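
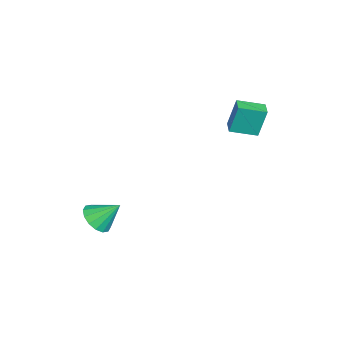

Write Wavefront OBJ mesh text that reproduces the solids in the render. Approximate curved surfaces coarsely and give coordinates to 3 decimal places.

v -1.675 1.623 3.015
v -1.81 2.085 4.853
v -2.086 3.146 2.602
v -2.221 3.608 4.44
v -0.759 1.872 3.02
v -0.894 2.334 4.858
v -1.17 3.395 2.607
v -1.305 3.857 4.445
v 3.91 -4.379 -1.577
v 4.921 -4.212 -1.684
v 3.83 -3.121 -0.363
v 4.689 -3.886 -2.037
v 4.248 -3.692 -2.266
v 3.717 -3.683 -2.311
v 3.237 -3.86 -2.159
v 2.938 -4.176 -1.851
v 2.899 -4.546 -1.47
v 3.131 -4.872 -1.117
v 3.572 -5.066 -0.888
v 4.103 -5.075 -0.843
v 4.582 -4.898 -0.995
v 4.882 -4.582 -1.302
f 2 4 1
f 5 2 1
f 1 4 3
f 3 5 1
f 2 8 4
f 6 2 5
f 6 8 2
f 4 8 3
f 7 5 3
f 3 8 7
f 7 6 5
f 8 6 7
f 10 9 12
f 10 12 11
f 12 9 13
f 12 13 11
f 13 9 14
f 13 14 11
f 14 9 15
f 14 15 11
f 15 9 16
f 15 16 11
f 16 9 17
f 16 17 11
f 17 9 18
f 17 18 11
f 18 9 19
f 18 19 11
f 19 9 20
f 19 20 11
f 20 9 21
f 20 21 11
f 21 9 22
f 21 22 11
f 22 9 10
f 22 10 11



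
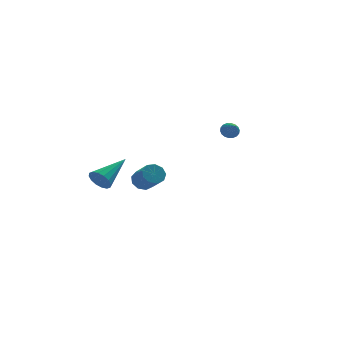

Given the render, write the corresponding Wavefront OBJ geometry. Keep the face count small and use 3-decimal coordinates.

v 3.783 3.518 1.243
v 4.256 3.658 1.408
v 3.837 2.562 1.897
v 4.116 3.756 1.564
v 3.911 3.808 1.656
v 3.679 3.802 1.667
v 3.469 3.74 1.594
v 3.32 3.634 1.451
v 3.264 3.505 1.267
v 3.31 3.379 1.079
v 3.449 3.281 0.923
v 3.655 3.229 0.83
v 3.886 3.235 0.82
v 4.097 3.297 0.893
v 4.245 3.403 1.036
v 4.302 3.532 1.219
v -1.988 -2.704 0.714
v -1.545 -2.877 0.316
v -1.209 -3.888 1.128
v -1.652 -3.716 1.526
v -1.389 -2.6 0.596
v -1.052 -3.611 1.408
v -1.513 -2.371 0.931
v -1.176 -3.383 1.744
v -1.859 -2.299 1.165
v -1.523 -3.31 1.977
v -2.266 -2.416 1.187
v -1.93 -3.428 2
v -2.543 -2.668 0.988
v -2.207 -3.68 1.801
v -2.56 -2.937 0.661
v -2.224 -3.949 1.473
v -2.31 -3.097 0.358
v -1.974 -4.108 1.17
v -1.909 -3.073 0.222
v -1.573 -4.085 1.034
v -3.498 0.775 -0.579
v -3.146 0.763 -1.184
v -1.982 1.965 0.279
v -3.362 1.054 -1.207
v -3.614 1.269 -1.061
v -3.835 1.353 -0.786
v -3.965 1.281 -0.456
v -3.971 1.074 -0.159
v -3.85 0.786 0.026
v -3.634 0.496 0.048
v -3.382 0.28 -0.098
v -3.161 0.197 -0.372
v -3.031 0.269 -0.703
v -3.025 0.476 -1
f 2 1 4
f 2 4 3
f 4 1 5
f 4 5 3
f 5 1 6
f 5 6 3
f 6 1 7
f 6 7 3
f 7 1 8
f 7 8 3
f 8 1 9
f 8 9 3
f 9 1 10
f 9 10 3
f 10 1 11
f 10 11 3
f 11 1 12
f 11 12 3
f 12 1 13
f 12 13 3
f 13 1 14
f 13 14 3
f 14 1 15
f 14 15 3
f 15 1 16
f 15 16 3
f 16 1 2
f 16 2 3
f 18 17 21
f 18 21 19
f 19 21 22
f 19 22 20
f 21 17 23
f 21 23 22
f 22 23 24
f 22 24 20
f 23 17 25
f 23 25 24
f 24 25 26
f 24 26 20
f 25 17 27
f 25 27 26
f 26 27 28
f 26 28 20
f 27 17 29
f 27 29 28
f 28 29 30
f 28 30 20
f 29 17 31
f 29 31 30
f 30 31 32
f 30 32 20
f 31 17 33
f 31 33 32
f 32 33 34
f 32 34 20
f 33 17 35
f 33 35 34
f 34 35 36
f 34 36 20
f 35 17 18
f 35 18 36
f 36 18 19
f 36 19 20
f 38 37 40
f 38 40 39
f 40 37 41
f 40 41 39
f 41 37 42
f 41 42 39
f 42 37 43
f 42 43 39
f 43 37 44
f 43 44 39
f 44 37 45
f 44 45 39
f 45 37 46
f 45 46 39
f 46 37 47
f 46 47 39
f 47 37 48
f 47 48 39
f 48 37 49
f 48 49 39
f 49 37 50
f 49 50 39
f 50 37 38
f 50 38 39



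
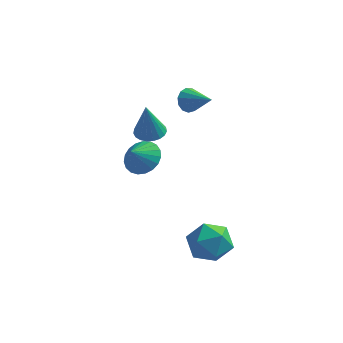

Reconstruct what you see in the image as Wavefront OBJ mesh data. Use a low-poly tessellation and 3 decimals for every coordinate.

v 0.915 2.378 1.858
v 1.302 2.642 1.379
v 2.105 1.802 2.502
v 1.279 2.901 1.652
v 1.141 2.994 1.991
v 0.931 2.892 2.288
v 0.716 2.626 2.448
v 0.564 2.281 2.421
v 0.524 1.967 2.215
v 0.607 1.784 1.896
v 0.789 1.788 1.565
v 1.01 1.98 1.327
v 1.201 2.298 1.258
v -0.615 1.536 0.069
v -0.227 2.151 0.208
v -0.685 1.164 1.911
v -0.517 2.254 0.218
v -0.823 2.234 0.202
v -1.094 2.092 0.163
v -1.282 1.855 0.108
v -1.354 1.562 0.046
v -1.299 1.265 -0.012
v -1.125 1.015 -0.056
v -0.863 0.855 -0.078
v -0.558 0.812 -0.075
v -0.263 0.895 -0.047
v -0.029 1.089 0.001
v 0.104 1.36 0.061
v 0.113 1.661 0.122
v -0.004 1.941 0.174
v -1.414 2.922 -2.893
v -0.624 3.139 -2.373
v -1.766 2.278 -2.087
v -0.882 3.426 -2.257
v -1.233 3.626 -2.25
v -1.614 3.704 -2.354
v -1.961 3.647 -2.552
v -2.214 3.465 -2.808
v -2.328 3.189 -3.079
v -2.284 2.866 -3.318
v -2.089 2.554 -3.483
v -1.778 2.305 -3.546
v -1.404 2.163 -3.496
v -1.032 2.152 -3.342
v -0.725 2.275 -3.11
v -0.538 2.509 -2.84
v -0.502 2.815 -2.58
v 2.603 -1.145 -3.724
v 3.631 -1.3 -3.32
v 2.589 -2.84 -4.34
v 3.617 -2.995 -3.936
v 2.756 -2.875 -3.238
v 2.764 -1.827 -2.858
v 3.456 -2.313 -4.802
v 3.464 -1.265 -4.422
v 4.157 -2.022 -3.986
v 3.725 -2.369 -3.02
v 2.495 -1.771 -4.64
v 2.063 -2.118 -3.674
f 2 1 4
f 2 4 3
f 4 1 5
f 4 5 3
f 5 1 6
f 5 6 3
f 6 1 7
f 6 7 3
f 7 1 8
f 7 8 3
f 8 1 9
f 8 9 3
f 9 1 10
f 9 10 3
f 10 1 11
f 10 11 3
f 11 1 12
f 11 12 3
f 12 1 13
f 12 13 3
f 13 1 2
f 13 2 3
f 15 14 17
f 15 17 16
f 17 14 18
f 17 18 16
f 18 14 19
f 18 19 16
f 19 14 20
f 19 20 16
f 20 14 21
f 20 21 16
f 21 14 22
f 21 22 16
f 22 14 23
f 22 23 16
f 23 14 24
f 23 24 16
f 24 14 25
f 24 25 16
f 25 14 26
f 25 26 16
f 26 14 27
f 26 27 16
f 27 14 28
f 27 28 16
f 28 14 29
f 28 29 16
f 29 14 30
f 29 30 16
f 30 14 15
f 30 15 16
f 32 31 34
f 32 34 33
f 34 31 35
f 34 35 33
f 35 31 36
f 35 36 33
f 36 31 37
f 36 37 33
f 37 31 38
f 37 38 33
f 38 31 39
f 38 39 33
f 39 31 40
f 39 40 33
f 40 31 41
f 40 41 33
f 41 31 42
f 41 42 33
f 42 31 43
f 42 43 33
f 43 31 44
f 43 44 33
f 44 31 45
f 44 45 33
f 45 31 46
f 45 46 33
f 46 31 47
f 46 47 33
f 47 31 32
f 47 32 33
f 48 59 53
f 48 53 49
f 48 49 55
f 48 55 58
f 48 58 59
f 49 53 57
f 53 59 52
f 59 58 50
f 58 55 54
f 55 49 56
f 51 57 52
f 51 52 50
f 51 50 54
f 51 54 56
f 51 56 57
f 52 57 53
f 50 52 59
f 54 50 58
f 56 54 55
f 57 56 49



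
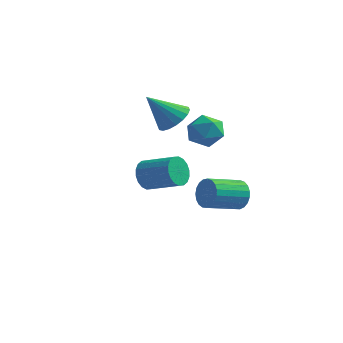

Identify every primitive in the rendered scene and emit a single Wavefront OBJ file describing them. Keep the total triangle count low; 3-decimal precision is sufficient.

v 1.487 3.896 -2.827
v 1.776 3.469 -3.625
v 0.801 1.776 -3.071
v 0.513 2.204 -2.273
v 2.069 3.382 -3.375
v 1.094 1.69 -2.821
v 2.261 3.384 -3.03
v 1.287 1.692 -2.476
v 2.32 3.475 -2.65
v 1.345 1.782 -2.096
v 2.235 3.638 -2.3
v 1.26 1.946 -1.746
v 2.02 3.846 -2.042
v 1.045 2.154 -1.488
v 1.713 4.063 -1.92
v 0.739 2.371 -1.365
v 1.368 4.251 -1.954
v 0.393 2.559 -1.4
v 1.043 4.377 -2.139
v 0.068 2.685 -1.585
v 0.794 4.421 -2.444
v -0.18 2.729 -1.89
v 0.666 4.373 -2.814
v -0.309 2.681 -2.26
v 0.68 4.244 -3.187
v -0.295 2.551 -2.633
v 0.833 4.054 -3.498
v -0.142 2.361 -2.943
v 1.1 3.836 -3.692
v 0.125 2.144 -3.138
v 1.433 3.629 -3.737
v 0.458 1.937 -3.183
v 0.125 -2.952 0.894
v 0.4 -3.401 0.164
v 2.149 -3.357 0.796
v 1.875 -2.908 1.526
v 0.432 -3.018 0.051
v 2.181 -2.974 0.682
v 0.402 -2.622 0.104
v 2.151 -2.579 0.735
v 0.318 -2.292 0.314
v 2.067 -2.248 0.945
v 0.196 -2.092 0.639
v 1.945 -2.048 1.27
v 0.06 -2.062 1.014
v 1.809 -2.019 1.645
v -0.063 -2.209 1.366
v 1.686 -2.165 1.997
v -0.149 -2.503 1.624
v 1.6 -2.459 2.256
v -0.181 -2.886 1.738
v 1.568 -2.842 2.369
v -0.151 -3.281 1.685
v 1.598 -3.238 2.316
v -0.067 -3.612 1.475
v 1.682 -3.568 2.106
v 0.055 -3.812 1.15
v 1.804 -3.768 1.781
v 0.191 -3.841 0.775
v 1.94 -3.798 1.406
v 0.314 -3.695 0.423
v 2.063 -3.651 1.054
v -1.489 2.439 2.477
v -0.59 2.261 2.989
v -2.571 1.541 4.063
v -0.715 2.684 3.143
v -0.994 3.059 3.164
v -1.371 3.31 3.05
v -1.771 3.389 2.822
v -2.115 3.28 2.525
v -2.335 3.004 2.219
v -2.388 2.616 1.964
v -2.262 2.193 1.81
v -1.984 1.819 1.789
v -1.607 1.567 1.903
v -1.207 1.488 2.131
v -0.863 1.597 2.428
v -0.643 1.873 2.734
v 1.423 1.911 1.985
v 2.07 1.166 2.43
v 0.03 1.134 2.71
v 0.677 0.389 3.155
v 0.71 1.413 3.506
v 1.571 1.893 3.058
v 0.529 0.407 2.082
v 1.39 0.887 1.634
v 1.518 0.236 2.49
v 1.629 0.857 3.37
v 0.471 1.443 1.77
v 0.582 2.064 2.65
f 2 1 5
f 2 5 3
f 3 5 6
f 3 6 4
f 5 1 7
f 5 7 6
f 6 7 8
f 6 8 4
f 7 1 9
f 7 9 8
f 8 9 10
f 8 10 4
f 9 1 11
f 9 11 10
f 10 11 12
f 10 12 4
f 11 1 13
f 11 13 12
f 12 13 14
f 12 14 4
f 13 1 15
f 13 15 14
f 14 15 16
f 14 16 4
f 15 1 17
f 15 17 16
f 16 17 18
f 16 18 4
f 17 1 19
f 17 19 18
f 18 19 20
f 18 20 4
f 19 1 21
f 19 21 20
f 20 21 22
f 20 22 4
f 21 1 23
f 21 23 22
f 22 23 24
f 22 24 4
f 23 1 25
f 23 25 24
f 24 25 26
f 24 26 4
f 25 1 27
f 25 27 26
f 26 27 28
f 26 28 4
f 27 1 29
f 27 29 28
f 28 29 30
f 28 30 4
f 29 1 31
f 29 31 30
f 30 31 32
f 30 32 4
f 31 1 2
f 31 2 32
f 32 2 3
f 32 3 4
f 34 33 37
f 34 37 35
f 35 37 38
f 35 38 36
f 37 33 39
f 37 39 38
f 38 39 40
f 38 40 36
f 39 33 41
f 39 41 40
f 40 41 42
f 40 42 36
f 41 33 43
f 41 43 42
f 42 43 44
f 42 44 36
f 43 33 45
f 43 45 44
f 44 45 46
f 44 46 36
f 45 33 47
f 45 47 46
f 46 47 48
f 46 48 36
f 47 33 49
f 47 49 48
f 48 49 50
f 48 50 36
f 49 33 51
f 49 51 50
f 50 51 52
f 50 52 36
f 51 33 53
f 51 53 52
f 52 53 54
f 52 54 36
f 53 33 55
f 53 55 54
f 54 55 56
f 54 56 36
f 55 33 57
f 55 57 56
f 56 57 58
f 56 58 36
f 57 33 59
f 57 59 58
f 58 59 60
f 58 60 36
f 59 33 61
f 59 61 60
f 60 61 62
f 60 62 36
f 61 33 34
f 61 34 62
f 62 34 35
f 62 35 36
f 64 63 66
f 64 66 65
f 66 63 67
f 66 67 65
f 67 63 68
f 67 68 65
f 68 63 69
f 68 69 65
f 69 63 70
f 69 70 65
f 70 63 71
f 70 71 65
f 71 63 72
f 71 72 65
f 72 63 73
f 72 73 65
f 73 63 74
f 73 74 65
f 74 63 75
f 74 75 65
f 75 63 76
f 75 76 65
f 76 63 77
f 76 77 65
f 77 63 78
f 77 78 65
f 78 63 64
f 78 64 65
f 79 90 84
f 79 84 80
f 79 80 86
f 79 86 89
f 79 89 90
f 80 84 88
f 84 90 83
f 90 89 81
f 89 86 85
f 86 80 87
f 82 88 83
f 82 83 81
f 82 81 85
f 82 85 87
f 82 87 88
f 83 88 84
f 81 83 90
f 85 81 89
f 87 85 86
f 88 87 80



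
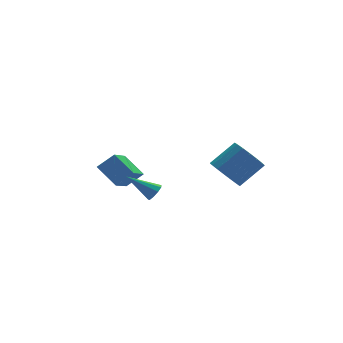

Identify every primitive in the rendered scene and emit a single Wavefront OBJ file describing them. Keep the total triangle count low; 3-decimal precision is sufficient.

v 2.362 -1.448 3.44
v 2.906 -1.26 2.735
v 4.122 -1.104 3.715
v 3.578 -1.292 4.42
v 2.756 -0.87 2.858
v 3.973 -0.714 3.839
v 2.517 -0.612 3.115
v 3.733 -0.456 4.095
v 2.241 -0.546 3.446
v 3.458 -0.39 4.426
v 1.994 -0.687 3.775
v 3.21 -0.531 4.756
v 1.83 -1.001 4.028
v 3.047 -0.845 5.009
v 1.789 -1.419 4.146
v 3.005 -1.263 5.126
v 1.879 -1.843 4.102
v 3.095 -1.687 5.083
v 2.079 -2.176 3.907
v 3.295 -2.02 4.887
v 2.344 -2.343 3.604
v 3.561 -2.187 4.584
v 2.614 -2.305 3.264
v 3.83 -2.149 4.244
v 2.825 -2.07 2.964
v 4.042 -1.914 3.944
v 2.931 -1.693 2.773
v 4.147 -1.537 3.753
v -0.304 4.237 0.12
v -1.275 2.813 1.133
v -0.893 5.222 0.938
v -1.865 3.798 1.952
v 0.525 4.162 0.808
v -0.447 2.738 1.822
v -0.065 5.147 1.627
v -1.036 3.723 2.64
v -0.023 1.003 1.404
v 0.329 1.134 1.749
v -1.177 1.657 2.336
v 0.288 1.391 1.517
v 0.101 1.467 1.232
v -0.144 1.326 1.028
v -0.333 1.034 1
v -0.377 0.727 1.161
v -0.255 0.55 1.436
v -0.025 0.585 1.696
v 0.205 0.815 1.819
f 2 1 5
f 2 5 3
f 3 5 6
f 3 6 4
f 5 1 7
f 5 7 6
f 6 7 8
f 6 8 4
f 7 1 9
f 7 9 8
f 8 9 10
f 8 10 4
f 9 1 11
f 9 11 10
f 10 11 12
f 10 12 4
f 11 1 13
f 11 13 12
f 12 13 14
f 12 14 4
f 13 1 15
f 13 15 14
f 14 15 16
f 14 16 4
f 15 1 17
f 15 17 16
f 16 17 18
f 16 18 4
f 17 1 19
f 17 19 18
f 18 19 20
f 18 20 4
f 19 1 21
f 19 21 20
f 20 21 22
f 20 22 4
f 21 1 23
f 21 23 22
f 22 23 24
f 22 24 4
f 23 1 25
f 23 25 24
f 24 25 26
f 24 26 4
f 25 1 27
f 25 27 26
f 26 27 28
f 26 28 4
f 27 1 2
f 27 2 28
f 28 2 3
f 28 3 4
f 30 32 29
f 33 30 29
f 29 32 31
f 31 33 29
f 30 36 32
f 34 30 33
f 34 36 30
f 32 36 31
f 35 33 31
f 31 36 35
f 35 34 33
f 36 34 35
f 38 37 40
f 38 40 39
f 40 37 41
f 40 41 39
f 41 37 42
f 41 42 39
f 42 37 43
f 42 43 39
f 43 37 44
f 43 44 39
f 44 37 45
f 44 45 39
f 45 37 46
f 45 46 39
f 46 37 47
f 46 47 39
f 47 37 38
f 47 38 39



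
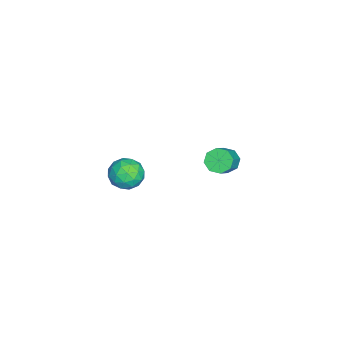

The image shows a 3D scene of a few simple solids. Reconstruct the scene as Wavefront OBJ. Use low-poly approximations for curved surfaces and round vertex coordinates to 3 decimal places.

v 2.613 -1.582 2.57
v 3.28 -1.17 2.37
v 3.34 -2.65 2.79
v 4.007 -2.238 2.59
v 3.611 -2.06 3.273
v 3.162 -1.4 3.137
v 3.458 -2.42 2.023
v 3.009 -1.76 1.887
v 3.803 -1.688 2.032
v 3.897 -1.465 2.804
v 2.723 -2.355 2.356
v 2.817 -2.132 3.128
v 2.883 -1.282 2.451
v 3.737 -2.538 2.709
v 3.504 -2.433 3.111
v 3.896 -2.19 2.993
v 2.813 -1.418 2.902
v 3.205 -1.175 2.784
v 3.399 -1.698 3.315
v 3.415 -2.645 2.376
v 3.807 -2.402 2.258
v 2.724 -1.63 2.167
v 3.116 -1.387 2.049
v 3.221 -2.122 1.845
v 3.582 -1.344 2.134
v 4.009 -1.972 2.263
v 3.687 -2.079 1.93
v 3.423 -1.691 1.85
v 3.637 -1.213 2.588
v 4.064 -1.841 2.718
v 3.832 -1.736 3.119
v 3.568 -1.348 3.039
v 3.944 -1.518 2.389
v 2.556 -1.979 2.442
v 2.983 -2.607 2.572
v 3.052 -2.472 2.121
v 2.788 -2.084 2.041
v 2.611 -1.848 2.897
v 3.038 -2.476 3.026
v 3.197 -2.129 3.31
v 2.933 -1.741 3.23
v 2.676 -2.302 2.771
v -2.58 1.326 -1.397
v -2.147 1.484 -1.869
v -1.007 1.332 -0.876
v -1.44 1.174 -0.403
v -2.313 1.888 -1.617
v -1.173 1.736 -0.623
v -2.636 1.963 -1.235
v -1.496 1.812 -0.242
v -2.926 1.665 -0.949
v -1.786 1.513 0.045
v -3.013 1.168 -0.924
v -1.873 1.016 0.069
v -2.847 0.764 -1.177
v -1.707 0.612 -0.183
v -2.524 0.688 -1.558
v -1.384 0.537 -0.565
v -2.234 0.987 -1.845
v -1.094 0.835 -0.851
f 1 38 17
f 38 12 41
f 17 41 6
f 38 41 17
f 1 17 13
f 17 6 18
f 13 18 2
f 17 18 13
f 1 13 22
f 13 2 23
f 22 23 8
f 13 23 22
f 1 22 34
f 22 8 37
f 34 37 11
f 22 37 34
f 1 34 38
f 34 11 42
f 38 42 12
f 34 42 38
f 2 18 29
f 18 6 32
f 29 32 10
f 18 32 29
f 6 41 19
f 41 12 40
f 19 40 5
f 41 40 19
f 12 42 39
f 42 11 35
f 39 35 3
f 42 35 39
f 11 37 36
f 37 8 24
f 36 24 7
f 37 24 36
f 8 23 28
f 23 2 25
f 28 25 9
f 23 25 28
f 4 30 16
f 30 10 31
f 16 31 5
f 30 31 16
f 4 16 14
f 16 5 15
f 14 15 3
f 16 15 14
f 4 14 21
f 14 3 20
f 21 20 7
f 14 20 21
f 4 21 26
f 21 7 27
f 26 27 9
f 21 27 26
f 4 26 30
f 26 9 33
f 30 33 10
f 26 33 30
f 5 31 19
f 31 10 32
f 19 32 6
f 31 32 19
f 3 15 39
f 15 5 40
f 39 40 12
f 15 40 39
f 7 20 36
f 20 3 35
f 36 35 11
f 20 35 36
f 9 27 28
f 27 7 24
f 28 24 8
f 27 24 28
f 10 33 29
f 33 9 25
f 29 25 2
f 33 25 29
f 44 43 47
f 44 47 45
f 45 47 48
f 45 48 46
f 47 43 49
f 47 49 48
f 48 49 50
f 48 50 46
f 49 43 51
f 49 51 50
f 50 51 52
f 50 52 46
f 51 43 53
f 51 53 52
f 52 53 54
f 52 54 46
f 53 43 55
f 53 55 54
f 54 55 56
f 54 56 46
f 55 43 57
f 55 57 56
f 56 57 58
f 56 58 46
f 57 43 59
f 57 59 58
f 58 59 60
f 58 60 46
f 59 43 44
f 59 44 60
f 60 44 45
f 60 45 46



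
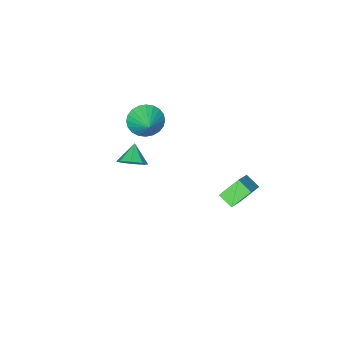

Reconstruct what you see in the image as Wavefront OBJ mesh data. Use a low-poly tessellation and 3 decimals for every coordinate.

v 0.873 -1.83 0.959
v 1.552 -2.007 1.44
v 0.167 -2.47 1.721
v 1.253 -1.459 1.623
v 0.732 -1.128 1.417
v 0.293 -1.209 0.943
v 0.195 -1.653 0.478
v 0.494 -2.201 0.295
v 1.015 -2.532 0.501
v 1.453 -2.452 0.975
v -2.033 -4.25 0.927
v -1.678 -3.845 0.002
v -1.267 -2.99 1.773
v -2.044 -3.649 0.042
v -2.409 -3.544 0.216
v -2.716 -3.547 0.499
v -2.92 -3.657 0.846
v -2.988 -3.858 1.206
v -2.911 -4.118 1.523
v -2.7 -4.398 1.75
v -2.387 -4.656 1.851
v -2.021 -4.852 1.812
v -1.656 -4.956 1.637
v -1.349 -4.953 1.355
v -1.145 -4.843 1.007
v -1.077 -4.642 0.647
v -1.154 -4.382 0.33
v -1.365 -4.102 0.104
v -3.509 2.411 0.33
v -2.258 3.137 1.366
v -3.631 3.27 -0.126
v -2.379 3.996 0.91
v -2.501 2.044 -0.63
v -1.249 2.77 0.406
v -2.622 2.903 -1.086
v -1.371 3.629 -0.05
f 2 1 4
f 2 4 3
f 4 1 5
f 4 5 3
f 5 1 6
f 5 6 3
f 6 1 7
f 6 7 3
f 7 1 8
f 7 8 3
f 8 1 9
f 8 9 3
f 9 1 10
f 9 10 3
f 10 1 2
f 10 2 3
f 12 11 14
f 12 14 13
f 14 11 15
f 14 15 13
f 15 11 16
f 15 16 13
f 16 11 17
f 16 17 13
f 17 11 18
f 17 18 13
f 18 11 19
f 18 19 13
f 19 11 20
f 19 20 13
f 20 11 21
f 20 21 13
f 21 11 22
f 21 22 13
f 22 11 23
f 22 23 13
f 23 11 24
f 23 24 13
f 24 11 25
f 24 25 13
f 25 11 26
f 25 26 13
f 26 11 27
f 26 27 13
f 27 11 28
f 27 28 13
f 28 11 12
f 28 12 13
f 30 32 29
f 33 30 29
f 29 32 31
f 31 33 29
f 30 36 32
f 34 30 33
f 34 36 30
f 32 36 31
f 35 33 31
f 31 36 35
f 35 34 33
f 36 34 35



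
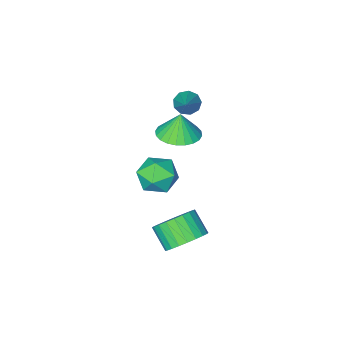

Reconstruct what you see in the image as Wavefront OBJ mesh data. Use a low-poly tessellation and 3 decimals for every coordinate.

v 1.383 1.332 -3.671
v 2.143 0.881 -4.238
v 2.177 -0.144 -3.375
v 1.417 0.308 -2.809
v 2.362 1.108 -3.977
v 2.397 0.083 -3.114
v 2.432 1.37 -3.669
v 2.467 0.345 -2.807
v 2.342 1.625 -3.362
v 2.377 0.601 -2.499
v 2.107 1.836 -3.102
v 2.141 0.812 -2.239
v 1.761 1.971 -2.928
v 1.795 0.946 -2.066
v 1.357 2.008 -2.868
v 1.392 0.983 -2.005
v 0.958 1.942 -2.93
v 0.992 0.918 -2.067
v 0.623 1.784 -3.105
v 0.657 0.759 -2.242
v 0.403 1.557 -3.366
v 0.438 0.532 -2.503
v 0.333 1.295 -3.673
v 0.368 0.27 -2.811
v 0.423 1.039 -3.981
v 0.458 0.015 -3.118
v 0.659 0.828 -4.241
v 0.693 -0.196 -3.378
v 1.005 0.694 -4.414
v 1.039 -0.331 -3.552
v 1.408 0.657 -4.475
v 1.443 -0.368 -3.612
v 1.808 0.722 -4.413
v 1.842 -0.302 -3.55
v 2.442 1.384 0.569
v 3.166 0.654 0.505
v 1.594 0.446 1.655
v 2.318 -0.284 1.591
v 2.532 0.615 2.046
v 3.056 1.195 1.375
v 1.704 -0.095 0.785
v 2.228 0.485 0.114
v 2.71 -0.26 0.638
v 3.222 0.179 1.417
v 1.538 0.921 0.743
v 2.05 1.36 1.522
v -1.925 -3.699 0.729
v -1.473 -4.162 0.856
v -0.995 -2.461 1.931
v -1.345 -3.914 0.501
v -1.488 -3.565 0.253
v -1.836 -3.279 0.228
v -2.226 -3.189 0.437
v -2.475 -3.338 0.783
v -2.467 -3.655 1.104
v -2.205 -3.993 1.249
v -1.812 -4.193 1.151
v 0.316 -0.972 1.734
v 1.295 -1.279 1.825
v 0.184 -1.028 2.966
v 1.335 -0.879 1.847
v 1.22 -0.494 1.852
v 0.968 -0.182 1.839
v 0.616 0.01 1.81
v 0.218 0.052 1.77
v -0.165 -0.061 1.724
v -0.474 -0.314 1.679
v -0.664 -0.666 1.644
v -0.704 -1.066 1.621
v -0.589 -1.451 1.616
v -0.336 -1.763 1.629
v 0.015 -1.955 1.658
v 0.413 -1.997 1.699
v 0.796 -1.884 1.744
v 1.105 -1.631 1.789
f 2 1 5
f 2 5 3
f 3 5 6
f 3 6 4
f 5 1 7
f 5 7 6
f 6 7 8
f 6 8 4
f 7 1 9
f 7 9 8
f 8 9 10
f 8 10 4
f 9 1 11
f 9 11 10
f 10 11 12
f 10 12 4
f 11 1 13
f 11 13 12
f 12 13 14
f 12 14 4
f 13 1 15
f 13 15 14
f 14 15 16
f 14 16 4
f 15 1 17
f 15 17 16
f 16 17 18
f 16 18 4
f 17 1 19
f 17 19 18
f 18 19 20
f 18 20 4
f 19 1 21
f 19 21 20
f 20 21 22
f 20 22 4
f 21 1 23
f 21 23 22
f 22 23 24
f 22 24 4
f 23 1 25
f 23 25 24
f 24 25 26
f 24 26 4
f 25 1 27
f 25 27 26
f 26 27 28
f 26 28 4
f 27 1 29
f 27 29 28
f 28 29 30
f 28 30 4
f 29 1 31
f 29 31 30
f 30 31 32
f 30 32 4
f 31 1 33
f 31 33 32
f 32 33 34
f 32 34 4
f 33 1 2
f 33 2 34
f 34 2 3
f 34 3 4
f 35 46 40
f 35 40 36
f 35 36 42
f 35 42 45
f 35 45 46
f 36 40 44
f 40 46 39
f 46 45 37
f 45 42 41
f 42 36 43
f 38 44 39
f 38 39 37
f 38 37 41
f 38 41 43
f 38 43 44
f 39 44 40
f 37 39 46
f 41 37 45
f 43 41 42
f 44 43 36
f 48 47 50
f 48 50 49
f 50 47 51
f 50 51 49
f 51 47 52
f 51 52 49
f 52 47 53
f 52 53 49
f 53 47 54
f 53 54 49
f 54 47 55
f 54 55 49
f 55 47 56
f 55 56 49
f 56 47 57
f 56 57 49
f 57 47 48
f 57 48 49
f 59 58 61
f 59 61 60
f 61 58 62
f 61 62 60
f 62 58 63
f 62 63 60
f 63 58 64
f 63 64 60
f 64 58 65
f 64 65 60
f 65 58 66
f 65 66 60
f 66 58 67
f 66 67 60
f 67 58 68
f 67 68 60
f 68 58 69
f 68 69 60
f 69 58 70
f 69 70 60
f 70 58 71
f 70 71 60
f 71 58 72
f 71 72 60
f 72 58 73
f 72 73 60
f 73 58 74
f 73 74 60
f 74 58 75
f 74 75 60
f 75 58 59
f 75 59 60



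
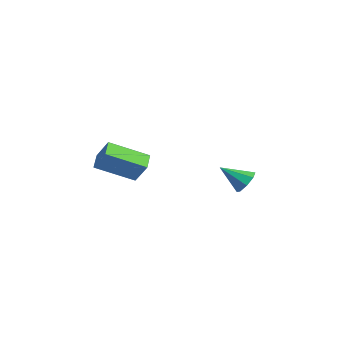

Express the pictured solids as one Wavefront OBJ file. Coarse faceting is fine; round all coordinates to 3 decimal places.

v -2.431 1.638 -0.141
v -1.899 1.305 0.027
v -3.189 0.822 0.641
v -1.991 1.685 0.335
v -2.341 2.037 0.363
v -2.744 2.156 0.097
v -2.964 1.97 -0.309
v -2.872 1.59 -0.617
v -2.522 1.238 -0.645
v -2.119 1.119 -0.379
v -3.234 -3.285 1.124
v -4.094 -4.726 1.927
v -3.824 -2.783 1.394
v -4.684 -4.223 2.197
v -2.616 -3.097 2.123
v -3.476 -4.537 2.926
v -3.206 -2.594 2.393
v -4.066 -4.035 3.196
f 2 1 4
f 2 4 3
f 4 1 5
f 4 5 3
f 5 1 6
f 5 6 3
f 6 1 7
f 6 7 3
f 7 1 8
f 7 8 3
f 8 1 9
f 8 9 3
f 9 1 10
f 9 10 3
f 10 1 2
f 10 2 3
f 12 14 11
f 15 12 11
f 11 14 13
f 13 15 11
f 12 18 14
f 16 12 15
f 16 18 12
f 14 18 13
f 17 15 13
f 13 18 17
f 17 16 15
f 18 16 17



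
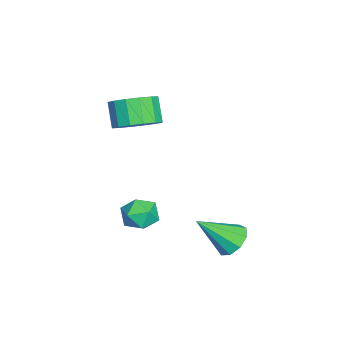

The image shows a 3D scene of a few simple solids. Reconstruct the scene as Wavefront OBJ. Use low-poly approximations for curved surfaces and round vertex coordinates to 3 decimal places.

v -1.186 -2.118 2.68
v -0.485 -1.762 3.265
v -1.154 -2.026 4.226
v -1.854 -2.382 3.64
v -0.785 -1.366 3.164
v -1.454 -1.63 4.125
v -1.193 -1.172 2.933
v -1.862 -1.435 3.894
v -1.599 -1.231 2.635
v -2.268 -1.494 3.596
v -1.894 -1.528 2.348
v -2.563 -1.791 3.309
v -1.999 -1.983 2.15
v -2.668 -2.246 3.111
v -1.886 -2.474 2.094
v -2.555 -2.738 3.055
v -1.586 -2.87 2.195
v -2.255 -3.134 3.156
v -1.178 -3.065 2.426
v -1.847 -3.328 3.387
v -0.772 -3.006 2.724
v -1.441 -3.269 3.685
v -0.477 -2.709 3.011
v -1.146 -2.972 3.972
v -0.372 -2.254 3.209
v -1.041 -2.517 4.17
v 2.73 1.91 -0.459
v 3.182 1.566 -0.964
v 3.11 0.65 0.739
v 3.454 1.912 -0.688
v 3.388 2.256 -0.304
v 3.014 2.439 0.007
v 2.506 2.374 0.1
v 2.103 2.092 -0.069
v 1.994 1.725 -0.42
v 2.228 1.444 -0.79
v 2.697 1.382 -1.004
v 1.334 -1.074 0.26
v 1.799 -0.861 -0.354
v 1.581 -2.319 0.014
v 2.046 -2.106 -0.6
v 2.277 -1.952 0.149
v 2.125 -1.182 0.301
v 1.255 -1.998 -0.641
v 1.103 -1.228 -0.489
v 1.75 -1.432 -0.911
v 2.382 -1.403 -0.422
v 0.998 -1.777 0.082
v 1.63 -1.748 0.571
f 2 1 5
f 2 5 3
f 3 5 6
f 3 6 4
f 5 1 7
f 5 7 6
f 6 7 8
f 6 8 4
f 7 1 9
f 7 9 8
f 8 9 10
f 8 10 4
f 9 1 11
f 9 11 10
f 10 11 12
f 10 12 4
f 11 1 13
f 11 13 12
f 12 13 14
f 12 14 4
f 13 1 15
f 13 15 14
f 14 15 16
f 14 16 4
f 15 1 17
f 15 17 16
f 16 17 18
f 16 18 4
f 17 1 19
f 17 19 18
f 18 19 20
f 18 20 4
f 19 1 21
f 19 21 20
f 20 21 22
f 20 22 4
f 21 1 23
f 21 23 22
f 22 23 24
f 22 24 4
f 23 1 25
f 23 25 24
f 24 25 26
f 24 26 4
f 25 1 2
f 25 2 26
f 26 2 3
f 26 3 4
f 28 27 30
f 28 30 29
f 30 27 31
f 30 31 29
f 31 27 32
f 31 32 29
f 32 27 33
f 32 33 29
f 33 27 34
f 33 34 29
f 34 27 35
f 34 35 29
f 35 27 36
f 35 36 29
f 36 27 37
f 36 37 29
f 37 27 28
f 37 28 29
f 38 49 43
f 38 43 39
f 38 39 45
f 38 45 48
f 38 48 49
f 39 43 47
f 43 49 42
f 49 48 40
f 48 45 44
f 45 39 46
f 41 47 42
f 41 42 40
f 41 40 44
f 41 44 46
f 41 46 47
f 42 47 43
f 40 42 49
f 44 40 48
f 46 44 45
f 47 46 39



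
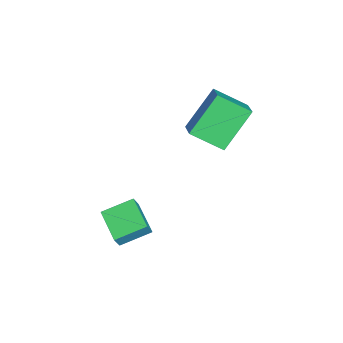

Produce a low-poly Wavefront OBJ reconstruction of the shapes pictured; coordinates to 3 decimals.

v -2.645 4.082 3.595
v -2.759 2.653 4.471
v -1.725 4.312 4.091
v -1.839 2.883 4.967
v -1.541 3.037 2.033
v -1.655 1.608 2.909
v -0.621 3.267 2.529
v -0.735 1.838 3.405
v 0.567 -1.449 -1.34
v 0.959 -1.607 -0.522
v 0.053 -0.164 -0.844
v 0.444 -0.323 -0.027
v 1.836 -0.757 -1.813
v 2.227 -0.916 -0.996
v 1.321 0.527 -1.318
v 1.713 0.369 -0.5
f 2 4 1
f 5 2 1
f 1 4 3
f 3 5 1
f 2 8 4
f 6 2 5
f 6 8 2
f 4 8 3
f 7 5 3
f 3 8 7
f 7 6 5
f 8 6 7
f 10 12 9
f 13 10 9
f 9 12 11
f 11 13 9
f 10 16 12
f 14 10 13
f 14 16 10
f 12 16 11
f 15 13 11
f 11 16 15
f 15 14 13
f 16 14 15



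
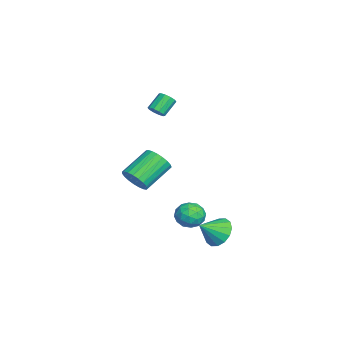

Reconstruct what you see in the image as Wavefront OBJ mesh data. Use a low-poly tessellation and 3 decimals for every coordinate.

v 0.86 0.981 -3.736
v 1.289 1.7 -3.153
v 1.42 -0.061 -2.864
v 0.811 1.619 -2.942
v 0.347 1.368 -2.944
v 0.02 1.013 -3.159
v -0.082 0.65 -3.528
v 0.069 0.375 -3.953
v 0.431 0.263 -4.32
v 0.909 0.343 -4.53
v 1.373 0.594 -4.528
v 1.7 0.949 -4.314
v 1.802 1.313 -3.945
v 1.651 1.587 -3.52
v -3.274 -2.478 3.462
v -2.906 -2.598 3.867
v -3.578 -1.983 4.662
v -3.946 -1.862 4.258
v -2.808 -2.301 3.719
v -3.481 -1.686 4.515
v -2.889 -2.071 3.473
v -3.562 -1.456 4.269
v -3.116 -1.996 3.223
v -3.789 -1.381 4.019
v -3.404 -2.106 3.064
v -4.077 -1.49 3.86
v -3.642 -2.357 3.058
v -4.314 -1.742 3.853
v -3.739 -2.654 3.205
v -4.412 -2.039 4.001
v -3.658 -2.884 3.451
v -4.331 -2.269 4.247
v -3.431 -2.959 3.701
v -4.104 -2.344 4.497
v -3.143 -2.85 3.86
v -3.816 -2.234 4.656
v -0.008 -0.1 -3.761
v 0.455 -0.192 -2.965
v -1.115 -0.948 -3.215
v -0.652 -1.04 -2.419
v -1.01 -0.22 -2.655
v -0.326 0.304 -2.992
v -0.334 -1.444 -3.188
v 0.35 -0.92 -3.525
v 0.253 -1.023 -2.611
v -0.165 -0.266 -2.281
v -0.495 -0.874 -3.899
v -0.913 -0.117 -3.569
v 0.321 -0.072 -3.41
v -0.981 -1.068 -2.77
v -1.191 -0.586 -2.908
v -0.919 -0.64 -2.44
v -0.138 0.22 -3.426
v 0.134 0.166 -2.958
v -0.727 0.15 -2.776
v -0.794 -1.306 -3.222
v -0.522 -1.36 -2.754
v 0.259 -0.5 -3.74
v 0.531 -0.554 -3.272
v 0.067 -1.29 -3.404
v 0.474 -0.614 -2.735
v -0.177 -1.112 -2.414
v 0.01 -1.35 -2.866
v 0.412 -1.042 -3.064
v 0.228 -0.169 -2.541
v -0.422 -0.667 -2.22
v -0.632 -0.185 -2.359
v -0.23 0.123 -2.557
v 0.11 -0.657 -2.333
v -0.238 -0.473 -3.96
v -0.888 -0.971 -3.639
v -0.43 -1.263 -3.623
v -0.028 -0.955 -3.821
v -0.483 -0.028 -3.766
v -1.134 -0.526 -3.445
v -1.072 -0.098 -3.116
v -0.67 0.21 -3.314
v -0.77 -0.483 -3.847
v -2.778 -3.685 -1.747
v -2.443 -4.034 -0.941
v -3.668 -2.724 0.133
v -4.002 -2.375 -0.673
v -2.194 -3.741 -1.012
v -3.419 -2.432 0.062
v -2.045 -3.439 -1.211
v -3.27 -2.13 -0.137
v -2.023 -3.18 -1.502
v -3.248 -1.87 -0.428
v -2.132 -3.007 -1.836
v -3.357 -1.698 -0.762
v -2.352 -2.952 -2.154
v -3.577 -1.643 -1.08
v -2.646 -3.024 -2.402
v -3.87 -1.714 -1.328
v -2.962 -3.209 -2.537
v -4.187 -1.9 -1.463
v -3.247 -3.477 -2.535
v -4.472 -2.168 -1.461
v -3.45 -3.781 -2.397
v -4.675 -2.472 -1.322
v -3.537 -4.068 -2.146
v -4.762 -2.759 -1.072
v -3.493 -4.289 -1.827
v -4.718 -2.98 -0.752
v -3.325 -4.405 -1.493
v -4.55 -3.096 -0.419
v -3.063 -4.397 -1.204
v -4.287 -3.088 -0.13
v -2.751 -4.265 -1.008
v -3.976 -2.956 0.066
f 2 1 4
f 2 4 3
f 4 1 5
f 4 5 3
f 5 1 6
f 5 6 3
f 6 1 7
f 6 7 3
f 7 1 8
f 7 8 3
f 8 1 9
f 8 9 3
f 9 1 10
f 9 10 3
f 10 1 11
f 10 11 3
f 11 1 12
f 11 12 3
f 12 1 13
f 12 13 3
f 13 1 14
f 13 14 3
f 14 1 2
f 14 2 3
f 16 15 19
f 16 19 17
f 17 19 20
f 17 20 18
f 19 15 21
f 19 21 20
f 20 21 22
f 20 22 18
f 21 15 23
f 21 23 22
f 22 23 24
f 22 24 18
f 23 15 25
f 23 25 24
f 24 25 26
f 24 26 18
f 25 15 27
f 25 27 26
f 26 27 28
f 26 28 18
f 27 15 29
f 27 29 28
f 28 29 30
f 28 30 18
f 29 15 31
f 29 31 30
f 30 31 32
f 30 32 18
f 31 15 33
f 31 33 32
f 32 33 34
f 32 34 18
f 33 15 35
f 33 35 34
f 34 35 36
f 34 36 18
f 35 15 16
f 35 16 36
f 36 16 17
f 36 17 18
f 37 74 53
f 74 48 77
f 53 77 42
f 74 77 53
f 37 53 49
f 53 42 54
f 49 54 38
f 53 54 49
f 37 49 58
f 49 38 59
f 58 59 44
f 49 59 58
f 37 58 70
f 58 44 73
f 70 73 47
f 58 73 70
f 37 70 74
f 70 47 78
f 74 78 48
f 70 78 74
f 38 54 65
f 54 42 68
f 65 68 46
f 54 68 65
f 42 77 55
f 77 48 76
f 55 76 41
f 77 76 55
f 48 78 75
f 78 47 71
f 75 71 39
f 78 71 75
f 47 73 72
f 73 44 60
f 72 60 43
f 73 60 72
f 44 59 64
f 59 38 61
f 64 61 45
f 59 61 64
f 40 66 52
f 66 46 67
f 52 67 41
f 66 67 52
f 40 52 50
f 52 41 51
f 50 51 39
f 52 51 50
f 40 50 57
f 50 39 56
f 57 56 43
f 50 56 57
f 40 57 62
f 57 43 63
f 62 63 45
f 57 63 62
f 40 62 66
f 62 45 69
f 66 69 46
f 62 69 66
f 41 67 55
f 67 46 68
f 55 68 42
f 67 68 55
f 39 51 75
f 51 41 76
f 75 76 48
f 51 76 75
f 43 56 72
f 56 39 71
f 72 71 47
f 56 71 72
f 45 63 64
f 63 43 60
f 64 60 44
f 63 60 64
f 46 69 65
f 69 45 61
f 65 61 38
f 69 61 65
f 80 79 83
f 80 83 81
f 81 83 84
f 81 84 82
f 83 79 85
f 83 85 84
f 84 85 86
f 84 86 82
f 85 79 87
f 85 87 86
f 86 87 88
f 86 88 82
f 87 79 89
f 87 89 88
f 88 89 90
f 88 90 82
f 89 79 91
f 89 91 90
f 90 91 92
f 90 92 82
f 91 79 93
f 91 93 92
f 92 93 94
f 92 94 82
f 93 79 95
f 93 95 94
f 94 95 96
f 94 96 82
f 95 79 97
f 95 97 96
f 96 97 98
f 96 98 82
f 97 79 99
f 97 99 98
f 98 99 100
f 98 100 82
f 99 79 101
f 99 101 100
f 100 101 102
f 100 102 82
f 101 79 103
f 101 103 102
f 102 103 104
f 102 104 82
f 103 79 105
f 103 105 104
f 104 105 106
f 104 106 82
f 105 79 107
f 105 107 106
f 106 107 108
f 106 108 82
f 107 79 109
f 107 109 108
f 108 109 110
f 108 110 82
f 109 79 80
f 109 80 110
f 110 80 81
f 110 81 82



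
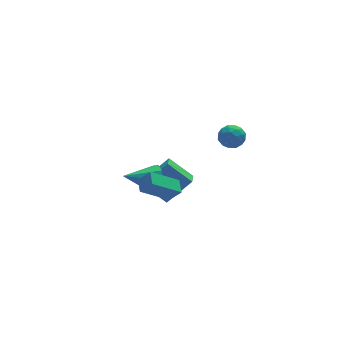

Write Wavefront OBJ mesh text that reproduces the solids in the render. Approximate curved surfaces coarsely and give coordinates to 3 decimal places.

v 2.064 -2.828 3.236
v 2.834 -2.998 3.419
v 1.766 -4.102 3.301
v 2.536 -4.272 3.484
v 2.072 -3.879 4.017
v 2.255 -3.092 3.977
v 2.345 -4.008 2.743
v 2.528 -3.221 2.703
v 3.007 -3.728 3.113
v 2.839 -3.648 3.901
v 1.761 -3.452 2.819
v 1.593 -3.372 3.607
v 2.475 -2.801 3.322
v 2.125 -4.299 3.398
v 1.852 -4.068 3.712
v 2.305 -4.168 3.819
v 2.135 -2.856 3.65
v 2.588 -2.956 3.757
v 2.14 -3.474 4.109
v 2.012 -4.144 2.963
v 2.465 -4.244 3.07
v 2.295 -2.932 2.901
v 2.748 -3.032 3.008
v 2.46 -3.626 2.611
v 3.03 -3.33 3.25
v 2.855 -4.079 3.288
v 2.742 -3.924 2.852
v 2.85 -3.461 2.829
v 2.93 -3.283 3.713
v 2.756 -4.032 3.751
v 2.482 -3.801 4.065
v 2.59 -3.338 4.041
v 3.032 -3.712 3.533
v 1.844 -3.068 2.969
v 1.67 -3.817 3.007
v 2.01 -3.762 2.679
v 2.118 -3.299 2.655
v 1.745 -3.021 3.432
v 1.57 -3.77 3.47
v 1.75 -3.639 3.891
v 1.858 -3.176 3.868
v 1.568 -3.388 3.187
v 0.094 0.424 -4.758
v -1.019 1.369 -3.589
v 0.509 1.301 -5.072
v -0.604 2.246 -3.903
v 1.564 0.274 -3.237
v 0.451 1.219 -2.068
v 1.979 1.151 -3.551
v 0.866 2.096 -2.382
v -0.746 0.079 -2.142
v -0.39 0.445 -1.305
v -2.554 0.181 -1.418
v -0.533 0.942 -1.731
v -0.775 1.036 -2.349
v -1.003 0.681 -2.87
v -1.112 0.045 -3.05
v -1.049 -0.576 -2.805
v -0.844 -0.89 -2.25
v -0.594 -0.752 -1.644
v -0.415 -0.224 -1.271
v -1.174 -3.322 -1.087
v -2.83 -3.319 0.122
v -0.968 -2.46 -0.807
v -2.623 -2.456 0.402
v -0.617 -3.704 -0.322
v -2.272 -3.7 0.887
v -0.41 -2.841 -0.042
v -2.066 -2.838 1.167
f 1 38 17
f 38 12 41
f 17 41 6
f 38 41 17
f 1 17 13
f 17 6 18
f 13 18 2
f 17 18 13
f 1 13 22
f 13 2 23
f 22 23 8
f 13 23 22
f 1 22 34
f 22 8 37
f 34 37 11
f 22 37 34
f 1 34 38
f 34 11 42
f 38 42 12
f 34 42 38
f 2 18 29
f 18 6 32
f 29 32 10
f 18 32 29
f 6 41 19
f 41 12 40
f 19 40 5
f 41 40 19
f 12 42 39
f 42 11 35
f 39 35 3
f 42 35 39
f 11 37 36
f 37 8 24
f 36 24 7
f 37 24 36
f 8 23 28
f 23 2 25
f 28 25 9
f 23 25 28
f 4 30 16
f 30 10 31
f 16 31 5
f 30 31 16
f 4 16 14
f 16 5 15
f 14 15 3
f 16 15 14
f 4 14 21
f 14 3 20
f 21 20 7
f 14 20 21
f 4 21 26
f 21 7 27
f 26 27 9
f 21 27 26
f 4 26 30
f 26 9 33
f 30 33 10
f 26 33 30
f 5 31 19
f 31 10 32
f 19 32 6
f 31 32 19
f 3 15 39
f 15 5 40
f 39 40 12
f 15 40 39
f 7 20 36
f 20 3 35
f 36 35 11
f 20 35 36
f 9 27 28
f 27 7 24
f 28 24 8
f 27 24 28
f 10 33 29
f 33 9 25
f 29 25 2
f 33 25 29
f 44 46 43
f 47 44 43
f 43 46 45
f 45 47 43
f 44 50 46
f 48 44 47
f 48 50 44
f 46 50 45
f 49 47 45
f 45 50 49
f 49 48 47
f 50 48 49
f 52 51 54
f 52 54 53
f 54 51 55
f 54 55 53
f 55 51 56
f 55 56 53
f 56 51 57
f 56 57 53
f 57 51 58
f 57 58 53
f 58 51 59
f 58 59 53
f 59 51 60
f 59 60 53
f 60 51 61
f 60 61 53
f 61 51 52
f 61 52 53
f 63 65 62
f 66 63 62
f 62 65 64
f 64 66 62
f 63 69 65
f 67 63 66
f 67 69 63
f 65 69 64
f 68 66 64
f 64 69 68
f 68 67 66
f 69 67 68



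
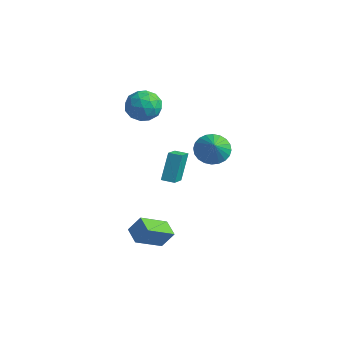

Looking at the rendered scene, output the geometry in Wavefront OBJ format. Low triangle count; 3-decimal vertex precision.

v 1.341 -2.665 -4.826
v 1 -4.395 -3.801
v 0.269 -2.261 -4.501
v -0.071 -3.992 -3.476
v 1.851 -2.148 -3.784
v 1.511 -3.879 -2.759
v 0.78 -1.745 -3.459
v 0.439 -3.475 -2.434
v 3.174 -0.483 3.349
v 4.035 0.034 2.98
v 4.046 -1.177 4.411
v 3.896 0.302 3.268
v 3.648 0.451 3.569
v 3.327 0.457 3.837
v 2.983 0.32 4.03
v 2.668 0.061 4.119
v 2.43 -0.281 4.091
v 2.305 -0.654 3.95
v 2.313 -1 3.718
v 2.451 -1.268 3.429
v 2.7 -1.417 3.128
v 3.021 -1.423 2.861
v 3.365 -1.286 2.668
v 3.68 -1.027 2.578
v 3.917 -0.685 2.606
v 4.042 -0.312 2.747
v -4.079 2.805 -4.218
v -4.412 3.718 -2.367
v -3.322 3.228 -4.29
v -3.655 4.141 -2.44
v -3.285 1.519 -3.44
v -3.618 2.432 -1.59
v -2.528 1.942 -3.513
v -2.861 2.855 -1.662
v -2.885 0.781 3.012
v -2.079 0.052 3.492
v -4.241 0.028 4.148
v -3.435 -0.701 4.628
v -3.383 0.467 4.842
v -2.545 0.932 4.14
v -3.775 -0.852 3.5
v -2.937 -0.387 2.798
v -2.629 -0.957 3.794
v -2.386 -0.142 4.623
v -3.934 0.222 3.017
v -3.691 1.037 3.846
v -2.363 0.482 3.153
v -3.957 -0.402 4.487
v -3.927 0.284 4.613
v -3.453 -0.144 4.896
v -2.637 1 3.534
v -2.163 0.571 3.816
v -2.929 0.815 4.609
v -4.157 -0.491 3.824
v -3.683 -0.92 4.106
v -2.867 0.224 2.744
v -2.393 -0.204 3.027
v -3.391 -0.735 3.031
v -2.212 -0.539 3.612
v -3.01 -0.981 4.279
v -3.21 -1.07 3.616
v -2.717 -0.797 3.204
v -2.07 -0.06 4.1
v -2.867 -0.502 4.767
v -2.836 0.184 4.893
v -2.344 0.457 4.481
v -2.393 -0.653 4.277
v -3.453 0.582 2.873
v -4.25 0.14 3.54
v -3.976 -0.377 3.159
v -3.484 -0.104 2.747
v -3.31 1.061 3.361
v -4.108 0.619 4.028
v -3.603 0.877 4.436
v -3.11 1.15 4.024
v -3.927 0.733 3.363
f 2 4 1
f 5 2 1
f 1 4 3
f 3 5 1
f 2 8 4
f 6 2 5
f 6 8 2
f 4 8 3
f 7 5 3
f 3 8 7
f 7 6 5
f 8 6 7
f 10 9 12
f 10 12 11
f 12 9 13
f 12 13 11
f 13 9 14
f 13 14 11
f 14 9 15
f 14 15 11
f 15 9 16
f 15 16 11
f 16 9 17
f 16 17 11
f 17 9 18
f 17 18 11
f 18 9 19
f 18 19 11
f 19 9 20
f 19 20 11
f 20 9 21
f 20 21 11
f 21 9 22
f 21 22 11
f 22 9 23
f 22 23 11
f 23 9 24
f 23 24 11
f 24 9 25
f 24 25 11
f 25 9 26
f 25 26 11
f 26 9 10
f 26 10 11
f 28 30 27
f 31 28 27
f 27 30 29
f 29 31 27
f 28 34 30
f 32 28 31
f 32 34 28
f 30 34 29
f 33 31 29
f 29 34 33
f 33 32 31
f 34 32 33
f 35 72 51
f 72 46 75
f 51 75 40
f 72 75 51
f 35 51 47
f 51 40 52
f 47 52 36
f 51 52 47
f 35 47 56
f 47 36 57
f 56 57 42
f 47 57 56
f 35 56 68
f 56 42 71
f 68 71 45
f 56 71 68
f 35 68 72
f 68 45 76
f 72 76 46
f 68 76 72
f 36 52 63
f 52 40 66
f 63 66 44
f 52 66 63
f 40 75 53
f 75 46 74
f 53 74 39
f 75 74 53
f 46 76 73
f 76 45 69
f 73 69 37
f 76 69 73
f 45 71 70
f 71 42 58
f 70 58 41
f 71 58 70
f 42 57 62
f 57 36 59
f 62 59 43
f 57 59 62
f 38 64 50
f 64 44 65
f 50 65 39
f 64 65 50
f 38 50 48
f 50 39 49
f 48 49 37
f 50 49 48
f 38 48 55
f 48 37 54
f 55 54 41
f 48 54 55
f 38 55 60
f 55 41 61
f 60 61 43
f 55 61 60
f 38 60 64
f 60 43 67
f 64 67 44
f 60 67 64
f 39 65 53
f 65 44 66
f 53 66 40
f 65 66 53
f 37 49 73
f 49 39 74
f 73 74 46
f 49 74 73
f 41 54 70
f 54 37 69
f 70 69 45
f 54 69 70
f 43 61 62
f 61 41 58
f 62 58 42
f 61 58 62
f 44 67 63
f 67 43 59
f 63 59 36
f 67 59 63



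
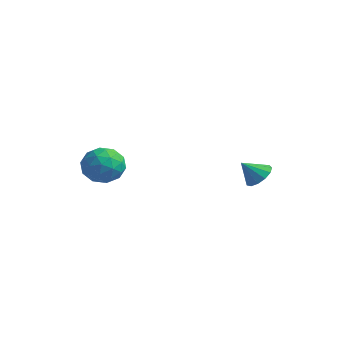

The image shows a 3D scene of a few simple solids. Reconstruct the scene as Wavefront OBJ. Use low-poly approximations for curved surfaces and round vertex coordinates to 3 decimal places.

v -2.98 -3.052 -1.007
v -2.297 -3.734 -1.165
v -4.063 -4.186 -0.795
v -3.38 -4.868 -0.953
v -3.35 -4.324 -0.141
v -2.68 -3.623 -0.272
v -3.68 -4.297 -1.688
v -3.01 -3.596 -1.819
v -2.73 -4.504 -1.586
v -2.526 -4.52 -0.63
v -3.834 -3.4 -1.33
v -3.63 -3.416 -0.374
v -2.543 -3.294 -1.104
v -3.817 -4.626 -0.856
v -3.799 -4.306 -0.378
v -3.397 -4.707 -0.471
v -2.768 -3.229 -0.58
v -2.367 -3.629 -0.672
v -2.986 -3.976 -0.071
v -3.993 -4.291 -1.288
v -3.592 -4.691 -1.38
v -2.963 -3.213 -1.489
v -2.561 -3.614 -1.582
v -3.374 -3.944 -1.889
v -2.396 -4.147 -1.445
v -3.033 -4.813 -1.32
v -3.209 -4.477 -1.752
v -2.816 -4.066 -1.829
v -2.276 -4.157 -0.883
v -2.913 -4.823 -0.758
v -2.895 -4.503 -0.281
v -2.501 -4.091 -0.358
v -2.531 -4.609 -1.13
v -3.447 -3.097 -1.202
v -4.084 -3.763 -1.077
v -3.859 -3.829 -1.602
v -3.465 -3.417 -1.679
v -3.327 -3.107 -0.64
v -3.964 -3.773 -0.515
v -3.544 -3.854 -0.131
v -3.151 -3.443 -0.208
v -3.829 -3.311 -0.83
v 0.243 1.356 -1.806
v 0.729 0.878 -2.005
v -0.103 0.684 -1.034
v 0.903 1.107 -1.727
v 0.868 1.415 -1.474
v 0.635 1.704 -1.326
v 0.277 1.883 -1.331
v -0.092 1.895 -1.486
v -0.354 1.735 -1.743
v -0.426 1.456 -2.02
v -0.287 1.144 -2.228
v 0.021 0.9 -2.303
v 0.4 0.801 -2.219
f 1 38 17
f 38 12 41
f 17 41 6
f 38 41 17
f 1 17 13
f 17 6 18
f 13 18 2
f 17 18 13
f 1 13 22
f 13 2 23
f 22 23 8
f 13 23 22
f 1 22 34
f 22 8 37
f 34 37 11
f 22 37 34
f 1 34 38
f 34 11 42
f 38 42 12
f 34 42 38
f 2 18 29
f 18 6 32
f 29 32 10
f 18 32 29
f 6 41 19
f 41 12 40
f 19 40 5
f 41 40 19
f 12 42 39
f 42 11 35
f 39 35 3
f 42 35 39
f 11 37 36
f 37 8 24
f 36 24 7
f 37 24 36
f 8 23 28
f 23 2 25
f 28 25 9
f 23 25 28
f 4 30 16
f 30 10 31
f 16 31 5
f 30 31 16
f 4 16 14
f 16 5 15
f 14 15 3
f 16 15 14
f 4 14 21
f 14 3 20
f 21 20 7
f 14 20 21
f 4 21 26
f 21 7 27
f 26 27 9
f 21 27 26
f 4 26 30
f 26 9 33
f 30 33 10
f 26 33 30
f 5 31 19
f 31 10 32
f 19 32 6
f 31 32 19
f 3 15 39
f 15 5 40
f 39 40 12
f 15 40 39
f 7 20 36
f 20 3 35
f 36 35 11
f 20 35 36
f 9 27 28
f 27 7 24
f 28 24 8
f 27 24 28
f 10 33 29
f 33 9 25
f 29 25 2
f 33 25 29
f 44 43 46
f 44 46 45
f 46 43 47
f 46 47 45
f 47 43 48
f 47 48 45
f 48 43 49
f 48 49 45
f 49 43 50
f 49 50 45
f 50 43 51
f 50 51 45
f 51 43 52
f 51 52 45
f 52 43 53
f 52 53 45
f 53 43 54
f 53 54 45
f 54 43 55
f 54 55 45
f 55 43 44
f 55 44 45



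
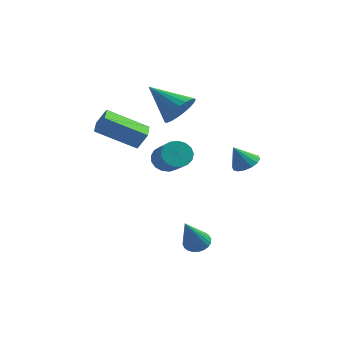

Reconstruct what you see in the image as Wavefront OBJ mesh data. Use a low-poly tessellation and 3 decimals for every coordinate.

v 4.055 2.467 0.067
v 4.724 2.262 0.275
v 3.585 2.033 1.153
v 4.687 2.616 0.401
v 4.481 2.931 0.437
v 4.16 3.121 0.375
v 3.812 3.136 0.23
v 3.528 2.972 0.042
v 3.386 2.673 -0.14
v 3.423 2.319 -0.266
v 3.629 2.004 -0.303
v 3.95 1.814 -0.24
v 4.298 1.799 -0.095
v 4.582 1.963 0.093
v 1.714 -0.988 1.204
v 2.209 -0.974 0.628
v 3.202 -1.878 1.46
v 2.706 -1.892 2.036
v 2.302 -0.686 0.83
v 3.295 -1.591 1.662
v 2.261 -0.467 1.117
v 3.253 -1.372 1.95
v 2.094 -0.368 1.425
v 3.086 -1.272 2.257
v 1.839 -0.41 1.682
v 2.832 -1.315 2.514
v 1.557 -0.585 1.829
v 2.549 -1.49 2.661
v 1.31 -0.852 1.833
v 2.302 -1.757 2.665
v 1.155 -1.15 1.693
v 2.148 -2.055 2.525
v 1.129 -1.411 1.441
v 2.121 -2.316 2.273
v 1.236 -1.575 1.135
v 2.229 -2.48 1.967
v 1.453 -1.604 0.844
v 2.446 -2.509 1.676
v 1.73 -1.492 0.636
v 2.722 -2.397 1.468
v 2.003 -1.265 0.558
v 2.995 -2.17 1.39
v 3.855 -2.235 -3.08
v 4.428 -1.965 -2.894
v 3.905 -3.525 -1.36
v 4.259 -1.812 -2.774
v 4.029 -1.723 -2.701
v 3.772 -1.712 -2.685
v 3.528 -1.781 -2.729
v 3.333 -1.919 -2.827
v 3.218 -2.105 -2.963
v 3.2 -2.31 -3.117
v 3.282 -2.505 -3.265
v 3.45 -2.658 -3.385
v 3.681 -2.747 -3.458
v 3.937 -2.757 -3.474
v 4.182 -2.689 -3.43
v 4.376 -2.551 -3.332
v 4.491 -2.365 -3.196
v 4.509 -2.159 -3.042
v 0.73 2.287 2.91
v 1.278 2.695 3.653
v -1.01 2.433 4.11
v 1.157 3.035 3.437
v 0.963 3.245 3.13
v 0.728 3.289 2.784
v 0.494 3.16 2.461
v 0.301 2.88 2.214
v 0.182 2.498 2.088
v 0.157 2.079 2.104
v 0.232 1.696 2.259
v 0.393 1.415 2.527
v 0.613 1.285 2.861
v 0.852 1.328 3.203
v 1.071 1.537 3.494
v 1.231 1.876 3.685
v 1.304 2.285 3.741
v -0.814 -3.128 3.227
v -0.345 -3.003 4.078
v -1.254 -2.158 3.327
v -0.785 -2.032 4.178
v 0.885 -2.248 2.162
v 1.354 -2.122 3.013
v 0.445 -1.277 2.262
v 0.914 -1.152 3.113
f 2 1 4
f 2 4 3
f 4 1 5
f 4 5 3
f 5 1 6
f 5 6 3
f 6 1 7
f 6 7 3
f 7 1 8
f 7 8 3
f 8 1 9
f 8 9 3
f 9 1 10
f 9 10 3
f 10 1 11
f 10 11 3
f 11 1 12
f 11 12 3
f 12 1 13
f 12 13 3
f 13 1 14
f 13 14 3
f 14 1 2
f 14 2 3
f 16 15 19
f 16 19 17
f 17 19 20
f 17 20 18
f 19 15 21
f 19 21 20
f 20 21 22
f 20 22 18
f 21 15 23
f 21 23 22
f 22 23 24
f 22 24 18
f 23 15 25
f 23 25 24
f 24 25 26
f 24 26 18
f 25 15 27
f 25 27 26
f 26 27 28
f 26 28 18
f 27 15 29
f 27 29 28
f 28 29 30
f 28 30 18
f 29 15 31
f 29 31 30
f 30 31 32
f 30 32 18
f 31 15 33
f 31 33 32
f 32 33 34
f 32 34 18
f 33 15 35
f 33 35 34
f 34 35 36
f 34 36 18
f 35 15 37
f 35 37 36
f 36 37 38
f 36 38 18
f 37 15 39
f 37 39 38
f 38 39 40
f 38 40 18
f 39 15 41
f 39 41 40
f 40 41 42
f 40 42 18
f 41 15 16
f 41 16 42
f 42 16 17
f 42 17 18
f 44 43 46
f 44 46 45
f 46 43 47
f 46 47 45
f 47 43 48
f 47 48 45
f 48 43 49
f 48 49 45
f 49 43 50
f 49 50 45
f 50 43 51
f 50 51 45
f 51 43 52
f 51 52 45
f 52 43 53
f 52 53 45
f 53 43 54
f 53 54 45
f 54 43 55
f 54 55 45
f 55 43 56
f 55 56 45
f 56 43 57
f 56 57 45
f 57 43 58
f 57 58 45
f 58 43 59
f 58 59 45
f 59 43 60
f 59 60 45
f 60 43 44
f 60 44 45
f 62 61 64
f 62 64 63
f 64 61 65
f 64 65 63
f 65 61 66
f 65 66 63
f 66 61 67
f 66 67 63
f 67 61 68
f 67 68 63
f 68 61 69
f 68 69 63
f 69 61 70
f 69 70 63
f 70 61 71
f 70 71 63
f 71 61 72
f 71 72 63
f 72 61 73
f 72 73 63
f 73 61 74
f 73 74 63
f 74 61 75
f 74 75 63
f 75 61 76
f 75 76 63
f 76 61 77
f 76 77 63
f 77 61 62
f 77 62 63
f 79 81 78
f 82 79 78
f 78 81 80
f 80 82 78
f 79 85 81
f 83 79 82
f 83 85 79
f 81 85 80
f 84 82 80
f 80 85 84
f 84 83 82
f 85 83 84



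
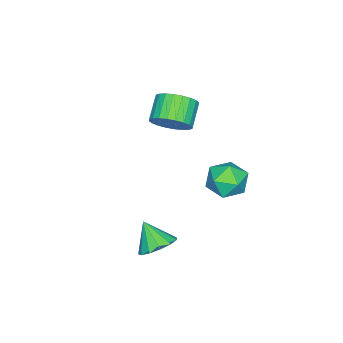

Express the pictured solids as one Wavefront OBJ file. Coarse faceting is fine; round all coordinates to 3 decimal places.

v -1.161 -0.663 3.035
v -0.635 -0.536 3.791
v -1.653 -0.791 4.542
v -2.179 -0.917 3.785
v -0.76 -0.201 3.735
v -1.778 -0.455 4.486
v -0.946 0.065 3.572
v -1.965 -0.189 4.323
v -1.165 0.22 3.328
v -2.183 -0.034 4.078
v -1.384 0.24 3.039
v -2.402 -0.014 3.789
v -1.568 0.123 2.749
v -2.586 -0.131 3.499
v -1.69 -0.114 2.503
v -2.708 -0.368 3.253
v -1.732 -0.434 2.337
v -2.75 -0.688 3.088
v -1.687 -0.789 2.278
v -2.705 -1.044 3.029
v -1.562 -1.125 2.334
v -2.58 -1.379 3.085
v -1.375 -1.391 2.497
v -2.394 -1.645 3.248
v -1.157 -1.546 2.742
v -2.175 -1.8 3.492
v -0.938 -1.566 3.031
v -1.956 -1.82 3.781
v -0.754 -1.449 3.321
v -1.772 -1.703 4.071
v -0.632 -1.212 3.567
v -1.65 -1.466 4.317
v -0.59 -0.892 3.732
v -1.608 -1.146 4.483
v -3.51 1.788 -0.927
v -2.48 1.822 -0.927
v -3.46 0.278 -1.633
v -2.43 0.312 -1.633
v -2.943 0.231 -0.743
v -2.974 1.164 -0.307
v -2.966 0.936 -2.253
v -2.997 1.869 -1.817
v -2.144 1.295 -1.747
v -2.13 0.86 -0.813
v -3.81 1.24 -1.747
v -3.796 0.805 -0.813
v 2.238 0.632 -1.746
v 3.064 0.33 -1.78
v 1.982 -0.192 -0.694
v 3.071 0.72 -1.473
v 2.813 1.081 -1.253
v 2.372 1.3 -1.19
v 1.889 1.307 -1.302
v 1.517 1.099 -1.556
v 1.374 0.743 -1.87
v 1.506 0.351 -2.144
v 1.87 0.049 -2.292
v 2.351 -0.069 -2.267
v 2.796 0.036 -2.076
f 2 1 5
f 2 5 3
f 3 5 6
f 3 6 4
f 5 1 7
f 5 7 6
f 6 7 8
f 6 8 4
f 7 1 9
f 7 9 8
f 8 9 10
f 8 10 4
f 9 1 11
f 9 11 10
f 10 11 12
f 10 12 4
f 11 1 13
f 11 13 12
f 12 13 14
f 12 14 4
f 13 1 15
f 13 15 14
f 14 15 16
f 14 16 4
f 15 1 17
f 15 17 16
f 16 17 18
f 16 18 4
f 17 1 19
f 17 19 18
f 18 19 20
f 18 20 4
f 19 1 21
f 19 21 20
f 20 21 22
f 20 22 4
f 21 1 23
f 21 23 22
f 22 23 24
f 22 24 4
f 23 1 25
f 23 25 24
f 24 25 26
f 24 26 4
f 25 1 27
f 25 27 26
f 26 27 28
f 26 28 4
f 27 1 29
f 27 29 28
f 28 29 30
f 28 30 4
f 29 1 31
f 29 31 30
f 30 31 32
f 30 32 4
f 31 1 33
f 31 33 32
f 32 33 34
f 32 34 4
f 33 1 2
f 33 2 34
f 34 2 3
f 34 3 4
f 35 46 40
f 35 40 36
f 35 36 42
f 35 42 45
f 35 45 46
f 36 40 44
f 40 46 39
f 46 45 37
f 45 42 41
f 42 36 43
f 38 44 39
f 38 39 37
f 38 37 41
f 38 41 43
f 38 43 44
f 39 44 40
f 37 39 46
f 41 37 45
f 43 41 42
f 44 43 36
f 48 47 50
f 48 50 49
f 50 47 51
f 50 51 49
f 51 47 52
f 51 52 49
f 52 47 53
f 52 53 49
f 53 47 54
f 53 54 49
f 54 47 55
f 54 55 49
f 55 47 56
f 55 56 49
f 56 47 57
f 56 57 49
f 57 47 58
f 57 58 49
f 58 47 59
f 58 59 49
f 59 47 48
f 59 48 49



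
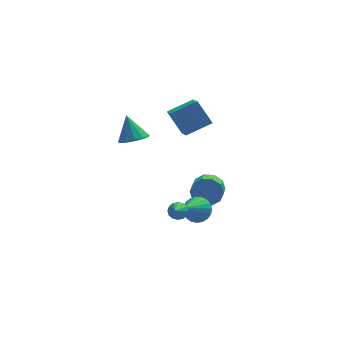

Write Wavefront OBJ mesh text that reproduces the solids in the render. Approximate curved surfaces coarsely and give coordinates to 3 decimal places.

v 3.113 4.303 -4.257
v 3.871 3.893 -4.803
v 3.585 2.387 -4.068
v 2.827 2.797 -3.523
v 4.115 4.11 -4.263
v 3.828 2.604 -3.528
v 3.976 4.4 -3.721
v 3.689 2.894 -2.987
v 3.507 4.654 -3.384
v 3.22 3.148 -2.65
v 2.888 4.773 -3.381
v 2.602 3.267 -2.646
v 2.355 4.713 -3.712
v 2.069 3.207 -2.977
v 2.112 4.496 -4.252
v 1.825 2.99 -3.517
v 2.251 4.206 -4.793
v 1.964 2.7 -4.059
v 2.72 3.952 -5.13
v 2.433 2.446 -4.396
v 3.338 3.833 -5.134
v 3.052 2.327 -4.399
v 0.792 -0.15 -2.775
v 1.397 -0.281 -2.746
v 0.468 -1.41 -1.745
v 1.346 -0.073 -2.508
v 1.146 0.115 -2.341
v 0.851 0.232 -2.29
v 0.541 0.246 -2.37
v 0.297 0.155 -2.558
v 0.187 -0.018 -2.804
v 0.238 -0.227 -3.043
v 0.438 -0.414 -3.21
v 0.732 -0.531 -3.26
v 1.043 -0.546 -3.181
v 1.286 -0.454 -2.993
v 1.353 3.144 1.673
v 1.43 1.54 2.592
v 0.563 3.914 3.083
v 0.64 2.31 4.002
v 2.94 3.59 2.318
v 3.017 1.986 3.237
v 2.15 4.36 3.728
v 2.227 2.756 4.647
v -1.453 3.167 1.338
v -0.945 2.494 1.797
v -1.827 3.953 2.902
v -0.599 2.893 1.68
v -0.524 3.379 1.454
v -0.744 3.797 1.191
v -1.189 4.016 0.975
v -1.718 3.965 0.874
v -2.163 3.66 0.92
v -2.382 3.2 1.099
v -2.307 2.728 1.354
v -1.96 2.397 1.604
v -1.453 2.309 1.769
v 2.114 1.479 -4.034
v 2.398 1.962 -3.279
v 1.106 0.181 -2.826
v 2.061 2.14 -3.368
v 1.734 2.204 -3.572
v 1.472 2.143 -3.855
v 1.322 1.967 -4.17
v 1.308 1.707 -4.462
v 1.434 1.407 -4.679
v 1.677 1.12 -4.785
v 1.995 0.895 -4.761
v 2.335 0.771 -4.611
v 2.636 0.77 -4.362
v 2.846 0.891 -4.056
v 2.93 1.114 -3.746
v 2.873 1.4 -3.486
v 2.685 1.7 -3.321
f 2 1 5
f 2 5 3
f 3 5 6
f 3 6 4
f 5 1 7
f 5 7 6
f 6 7 8
f 6 8 4
f 7 1 9
f 7 9 8
f 8 9 10
f 8 10 4
f 9 1 11
f 9 11 10
f 10 11 12
f 10 12 4
f 11 1 13
f 11 13 12
f 12 13 14
f 12 14 4
f 13 1 15
f 13 15 14
f 14 15 16
f 14 16 4
f 15 1 17
f 15 17 16
f 16 17 18
f 16 18 4
f 17 1 19
f 17 19 18
f 18 19 20
f 18 20 4
f 19 1 21
f 19 21 20
f 20 21 22
f 20 22 4
f 21 1 2
f 21 2 22
f 22 2 3
f 22 3 4
f 24 23 26
f 24 26 25
f 26 23 27
f 26 27 25
f 27 23 28
f 27 28 25
f 28 23 29
f 28 29 25
f 29 23 30
f 29 30 25
f 30 23 31
f 30 31 25
f 31 23 32
f 31 32 25
f 32 23 33
f 32 33 25
f 33 23 34
f 33 34 25
f 34 23 35
f 34 35 25
f 35 23 36
f 35 36 25
f 36 23 24
f 36 24 25
f 38 40 37
f 41 38 37
f 37 40 39
f 39 41 37
f 38 44 40
f 42 38 41
f 42 44 38
f 40 44 39
f 43 41 39
f 39 44 43
f 43 42 41
f 44 42 43
f 46 45 48
f 46 48 47
f 48 45 49
f 48 49 47
f 49 45 50
f 49 50 47
f 50 45 51
f 50 51 47
f 51 45 52
f 51 52 47
f 52 45 53
f 52 53 47
f 53 45 54
f 53 54 47
f 54 45 55
f 54 55 47
f 55 45 56
f 55 56 47
f 56 45 57
f 56 57 47
f 57 45 46
f 57 46 47
f 59 58 61
f 59 61 60
f 61 58 62
f 61 62 60
f 62 58 63
f 62 63 60
f 63 58 64
f 63 64 60
f 64 58 65
f 64 65 60
f 65 58 66
f 65 66 60
f 66 58 67
f 66 67 60
f 67 58 68
f 67 68 60
f 68 58 69
f 68 69 60
f 69 58 70
f 69 70 60
f 70 58 71
f 70 71 60
f 71 58 72
f 71 72 60
f 72 58 73
f 72 73 60
f 73 58 74
f 73 74 60
f 74 58 59
f 74 59 60



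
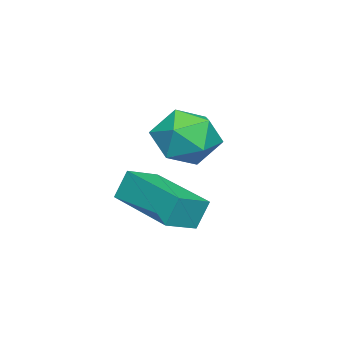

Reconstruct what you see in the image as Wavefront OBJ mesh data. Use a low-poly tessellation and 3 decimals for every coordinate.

v -2.524 -2.719 1.617
v -2.715 -2.471 2.407
v -1.484 -1.055 1.347
v -1.676 -0.807 2.137
v -1.744 -3.153 1.943
v -1.936 -2.905 2.733
v -0.705 -1.489 1.673
v -0.896 -1.241 2.463
v -3.683 -1.559 3.938
v -3.207 -1.518 3.134
v -4.373 -2.822 3.466
v -3.897 -2.781 2.662
v -3.45 -2.977 3.46
v -3.024 -2.196 3.752
v -4.556 -2.144 2.848
v -4.13 -1.363 3.14
v -3.747 -1.879 2.46
v -3.063 -2.394 2.838
v -4.517 -1.946 3.762
v -3.833 -2.461 4.14
f 2 4 1
f 5 2 1
f 1 4 3
f 3 5 1
f 2 8 4
f 6 2 5
f 6 8 2
f 4 8 3
f 7 5 3
f 3 8 7
f 7 6 5
f 8 6 7
f 9 20 14
f 9 14 10
f 9 10 16
f 9 16 19
f 9 19 20
f 10 14 18
f 14 20 13
f 20 19 11
f 19 16 15
f 16 10 17
f 12 18 13
f 12 13 11
f 12 11 15
f 12 15 17
f 12 17 18
f 13 18 14
f 11 13 20
f 15 11 19
f 17 15 16
f 18 17 10



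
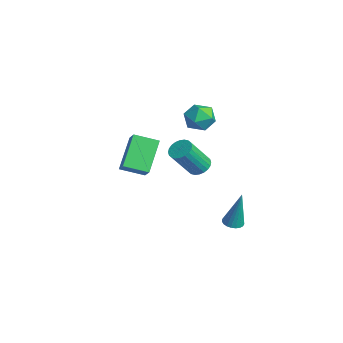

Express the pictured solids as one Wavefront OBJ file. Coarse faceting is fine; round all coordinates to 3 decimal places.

v -3.474 4.036 -3.009
v -2.93 4.429 -2.808
v -2.703 3.257 -1.13
v -3.246 2.864 -1.331
v -3.138 4.56 -2.689
v -2.91 3.388 -1.01
v -3.397 4.612 -2.618
v -3.169 3.439 -0.939
v -3.667 4.575 -2.606
v -3.44 3.402 -0.928
v -3.908 4.457 -2.656
v -3.681 3.284 -0.978
v -4.083 4.275 -2.76
v -3.855 3.102 -1.082
v -4.165 4.056 -2.902
v -3.938 2.883 -1.223
v -4.142 3.834 -3.06
v -3.914 2.662 -1.381
v -4.017 3.643 -3.21
v -3.79 2.471 -1.532
v -3.81 3.512 -3.33
v -3.582 2.34 -1.651
v -3.551 3.461 -3.401
v -3.323 2.288 -1.722
v -3.28 3.498 -3.412
v -3.053 2.325 -1.734
v -3.039 3.616 -3.362
v -2.812 2.443 -1.684
v -2.865 3.798 -3.258
v -2.637 2.625 -1.58
v -2.782 4.017 -3.117
v -2.555 2.844 -1.438
v -2.806 4.238 -2.959
v -2.578 3.066 -1.28
v 0.541 -1.851 0.583
v -0.567 -0.874 1.932
v 1.04 -0.703 0.162
v -0.068 0.274 1.511
v 1.328 -1.934 1.289
v 0.22 -0.957 2.638
v 1.827 -0.786 0.868
v 0.719 0.191 2.217
v -3.641 3.808 1.554
v -3.042 4.526 1.52
v -2.898 3.134 0.42
v -2.299 3.852 0.386
v -2.293 3.273 1.121
v -2.752 3.689 1.821
v -3.188 3.971 0.119
v -3.647 4.387 0.819
v -2.762 4.627 0.632
v -2.209 4.196 1.252
v -3.731 3.464 0.688
v -3.178 3.033 1.308
v 3.563 2.859 -2.538
v 4.101 2.769 -2.606
v 3.877 3.161 -0.442
v 4.086 2.996 -2.636
v 3.981 3.198 -2.649
v 3.803 3.342 -2.643
v 3.584 3.403 -2.619
v 3.361 3.369 -2.581
v 3.173 3.247 -2.535
v 3.052 3.058 -2.49
v 3.02 2.835 -2.452
v 3.081 2.616 -2.43
v 3.226 2.439 -2.426
v 3.428 2.334 -2.442
v 3.655 2.321 -2.474
v 3.865 2.4 -2.517
v 4.023 2.559 -2.563
f 2 1 5
f 2 5 3
f 3 5 6
f 3 6 4
f 5 1 7
f 5 7 6
f 6 7 8
f 6 8 4
f 7 1 9
f 7 9 8
f 8 9 10
f 8 10 4
f 9 1 11
f 9 11 10
f 10 11 12
f 10 12 4
f 11 1 13
f 11 13 12
f 12 13 14
f 12 14 4
f 13 1 15
f 13 15 14
f 14 15 16
f 14 16 4
f 15 1 17
f 15 17 16
f 16 17 18
f 16 18 4
f 17 1 19
f 17 19 18
f 18 19 20
f 18 20 4
f 19 1 21
f 19 21 20
f 20 21 22
f 20 22 4
f 21 1 23
f 21 23 22
f 22 23 24
f 22 24 4
f 23 1 25
f 23 25 24
f 24 25 26
f 24 26 4
f 25 1 27
f 25 27 26
f 26 27 28
f 26 28 4
f 27 1 29
f 27 29 28
f 28 29 30
f 28 30 4
f 29 1 31
f 29 31 30
f 30 31 32
f 30 32 4
f 31 1 33
f 31 33 32
f 32 33 34
f 32 34 4
f 33 1 2
f 33 2 34
f 34 2 3
f 34 3 4
f 36 38 35
f 39 36 35
f 35 38 37
f 37 39 35
f 36 42 38
f 40 36 39
f 40 42 36
f 38 42 37
f 41 39 37
f 37 42 41
f 41 40 39
f 42 40 41
f 43 54 48
f 43 48 44
f 43 44 50
f 43 50 53
f 43 53 54
f 44 48 52
f 48 54 47
f 54 53 45
f 53 50 49
f 50 44 51
f 46 52 47
f 46 47 45
f 46 45 49
f 46 49 51
f 46 51 52
f 47 52 48
f 45 47 54
f 49 45 53
f 51 49 50
f 52 51 44
f 56 55 58
f 56 58 57
f 58 55 59
f 58 59 57
f 59 55 60
f 59 60 57
f 60 55 61
f 60 61 57
f 61 55 62
f 61 62 57
f 62 55 63
f 62 63 57
f 63 55 64
f 63 64 57
f 64 55 65
f 64 65 57
f 65 55 66
f 65 66 57
f 66 55 67
f 66 67 57
f 67 55 68
f 67 68 57
f 68 55 69
f 68 69 57
f 69 55 70
f 69 70 57
f 70 55 71
f 70 71 57
f 71 55 56
f 71 56 57



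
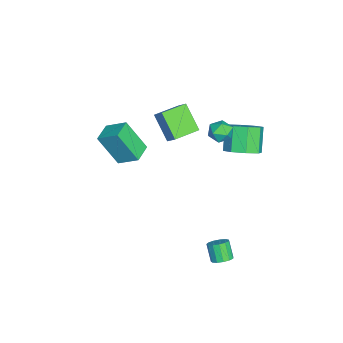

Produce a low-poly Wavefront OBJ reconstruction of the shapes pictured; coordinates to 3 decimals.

v -3.788 -0.134 0.95
v -3.334 0.329 1.574
v -2.848 0.68 -0.338
v -2.394 1.143 0.286
v -2.706 -1.283 1.014
v -2.252 -0.82 1.638
v -1.766 -0.469 -0.274
v -1.312 -0.006 0.35
v -2.257 -3.781 0.211
v -1.927 -2.651 0.931
v -2.085 -2.676 -1.602
v -1.754 -1.546 -0.882
v -1.106 -4.074 0.142
v -0.775 -2.944 0.862
v -0.933 -2.969 -1.671
v -0.603 -1.839 -0.951
v 3.842 3.046 -4.433
v 4.204 2.585 -4.363
v 3.661 2.294 -3.476
v 3.298 2.754 -3.547
v 4.34 2.839 -4.196
v 3.797 2.547 -3.309
v 4.319 3.157 -4.105
v 3.775 2.866 -3.218
v 4.145 3.441 -4.117
v 3.602 3.149 -3.231
v 3.876 3.599 -4.231
v 3.332 3.307 -3.344
v 3.595 3.581 -4.408
v 3.052 3.29 -3.522
v 3.393 3.394 -4.594
v 2.85 3.102 -3.707
v 3.333 3.096 -4.728
v 2.79 2.804 -3.842
v 3.435 2.782 -4.769
v 2.892 2.49 -3.883
v 3.666 2.552 -4.704
v 3.122 2.26 -3.817
v 3.952 2.478 -4.552
v 3.409 2.187 -3.665
v 0.188 2.888 2.91
v 0.566 3.164 3.465
v 0.874 1.936 2.915
v 1.252 2.212 3.47
v 0.567 1.995 3.57
v 0.143 2.583 3.567
v 1.297 2.517 2.813
v 0.873 3.105 2.81
v 1.251 2.934 3.405
v 0.8 2.612 3.873
v 0.64 2.488 2.507
v 0.189 2.166 2.975
v -0.467 3.587 0.521
v 0.204 3.067 1.069
v -0.803 3.054 2.287
v -1.473 3.573 1.739
v 0.287 3.832 1.147
v -0.719 3.819 2.365
v -0.071 4.453 0.858
v -1.078 4.439 2.075
v -0.661 4.566 0.371
v -1.668 4.553 1.589
v -1.137 4.106 -0.027
v -2.144 4.093 1.191
v -1.221 3.341 -0.105
v -2.227 3.328 1.113
v -0.862 2.721 0.185
v -1.869 2.707 1.402
v -0.272 2.607 0.671
v -1.279 2.594 1.889
f 2 4 1
f 5 2 1
f 1 4 3
f 3 5 1
f 2 8 4
f 6 2 5
f 6 8 2
f 4 8 3
f 7 5 3
f 3 8 7
f 7 6 5
f 8 6 7
f 10 12 9
f 13 10 9
f 9 12 11
f 11 13 9
f 10 16 12
f 14 10 13
f 14 16 10
f 12 16 11
f 15 13 11
f 11 16 15
f 15 14 13
f 16 14 15
f 18 17 21
f 18 21 19
f 19 21 22
f 19 22 20
f 21 17 23
f 21 23 22
f 22 23 24
f 22 24 20
f 23 17 25
f 23 25 24
f 24 25 26
f 24 26 20
f 25 17 27
f 25 27 26
f 26 27 28
f 26 28 20
f 27 17 29
f 27 29 28
f 28 29 30
f 28 30 20
f 29 17 31
f 29 31 30
f 30 31 32
f 30 32 20
f 31 17 33
f 31 33 32
f 32 33 34
f 32 34 20
f 33 17 35
f 33 35 34
f 34 35 36
f 34 36 20
f 35 17 37
f 35 37 36
f 36 37 38
f 36 38 20
f 37 17 39
f 37 39 38
f 38 39 40
f 38 40 20
f 39 17 18
f 39 18 40
f 40 18 19
f 40 19 20
f 41 52 46
f 41 46 42
f 41 42 48
f 41 48 51
f 41 51 52
f 42 46 50
f 46 52 45
f 52 51 43
f 51 48 47
f 48 42 49
f 44 50 45
f 44 45 43
f 44 43 47
f 44 47 49
f 44 49 50
f 45 50 46
f 43 45 52
f 47 43 51
f 49 47 48
f 50 49 42
f 54 53 57
f 54 57 55
f 55 57 58
f 55 58 56
f 57 53 59
f 57 59 58
f 58 59 60
f 58 60 56
f 59 53 61
f 59 61 60
f 60 61 62
f 60 62 56
f 61 53 63
f 61 63 62
f 62 63 64
f 62 64 56
f 63 53 65
f 63 65 64
f 64 65 66
f 64 66 56
f 65 53 67
f 65 67 66
f 66 67 68
f 66 68 56
f 67 53 69
f 67 69 68
f 68 69 70
f 68 70 56
f 69 53 54
f 69 54 70
f 70 54 55
f 70 55 56

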